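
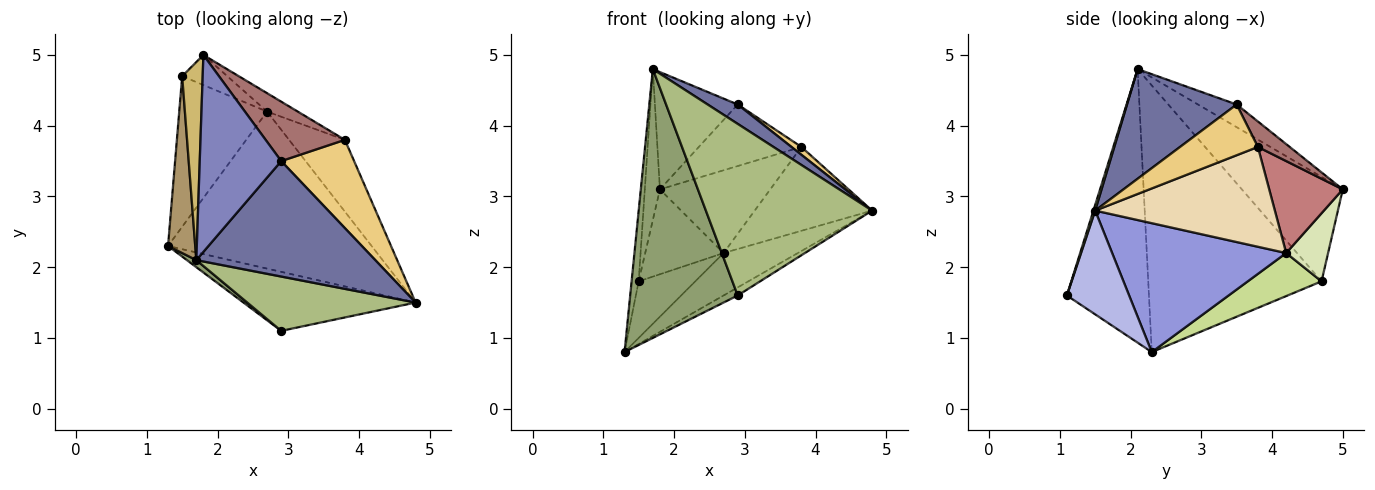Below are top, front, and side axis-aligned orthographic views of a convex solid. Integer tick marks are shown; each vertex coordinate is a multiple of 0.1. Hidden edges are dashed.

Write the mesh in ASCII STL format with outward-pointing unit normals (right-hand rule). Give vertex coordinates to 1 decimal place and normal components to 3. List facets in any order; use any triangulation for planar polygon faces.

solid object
 facet normal 0.517 -0.142 0.844
  outer loop
   vertex 2.9 3.5 4.3
   vertex 1.7 2.1 4.8
   vertex 4.8 1.5 2.8
  endloop
 endfacet
 facet normal -0.233 0.498 0.836
  outer loop
   vertex 2.9 3.5 4.3
   vertex 1.8 5.0 3.1
   vertex 1.7 2.1 4.8
  endloop
 endfacet
 facet normal 0.522 0.223 -0.824
  outer loop
   vertex 2.7 4.2 2.2
   vertex 4.8 1.5 2.8
   vertex 1.3 2.3 0.8
  endloop
 endfacet
 facet normal 0.513 0.117 -0.851
  outer loop
   vertex 2.9 1.1 1.6
   vertex 1.3 2.3 0.8
   vertex 4.8 1.5 2.8
  endloop
 endfacet
 facet normal -0.607 -0.795 0.021
  outer loop
   vertex 2.9 1.1 1.6
   vertex 1.7 2.1 4.8
   vertex 1.3 2.3 0.8
  endloop
 endfacet
 facet normal 0.010 -0.953 0.302
  outer loop
   vertex 2.9 1.1 1.6
   vertex 4.8 1.5 2.8
   vertex 1.7 2.1 4.8
  endloop
 endfacet
 facet normal 0.417 0.320 -0.851
  outer loop
   vertex 1.5 4.7 1.8
   vertex 2.7 4.2 2.2
   vertex 1.3 2.3 0.8
  endloop
 endfacet
 facet normal 0.450 0.842 -0.298
  outer loop
   vertex 1.5 4.7 1.8
   vertex 1.8 5.0 3.1
   vertex 2.7 4.2 2.2
  endloop
 endfacet
 facet normal -0.994 0.041 0.101
  outer loop
   vertex 1.5 4.7 1.8
   vertex 1.3 2.3 0.8
   vertex 1.7 2.1 4.8
  endloop
 endfacet
 facet normal -0.971 0.145 0.191
  outer loop
   vertex 1.5 4.7 1.8
   vertex 1.7 2.1 4.8
   vertex 1.8 5.0 3.1
  endloop
 endfacet
 facet normal 0.570 -0.073 0.819
  outer loop
   vertex 3.8 3.8 3.7
   vertex 2.9 3.5 4.3
   vertex 4.8 1.5 2.8
  endloop
 endfacet
 facet normal 0.758 0.495 -0.424
  outer loop
   vertex 3.8 3.8 3.7
   vertex 4.8 1.5 2.8
   vertex 2.7 4.2 2.2
  endloop
 endfacet
 facet normal 0.218 0.702 0.678
  outer loop
   vertex 3.8 3.8 3.7
   vertex 1.8 5.0 3.1
   vertex 2.9 3.5 4.3
  endloop
 endfacet
 facet normal 0.545 0.818 -0.182
  outer loop
   vertex 3.8 3.8 3.7
   vertex 2.7 4.2 2.2
   vertex 1.8 5.0 3.1
  endloop
 endfacet
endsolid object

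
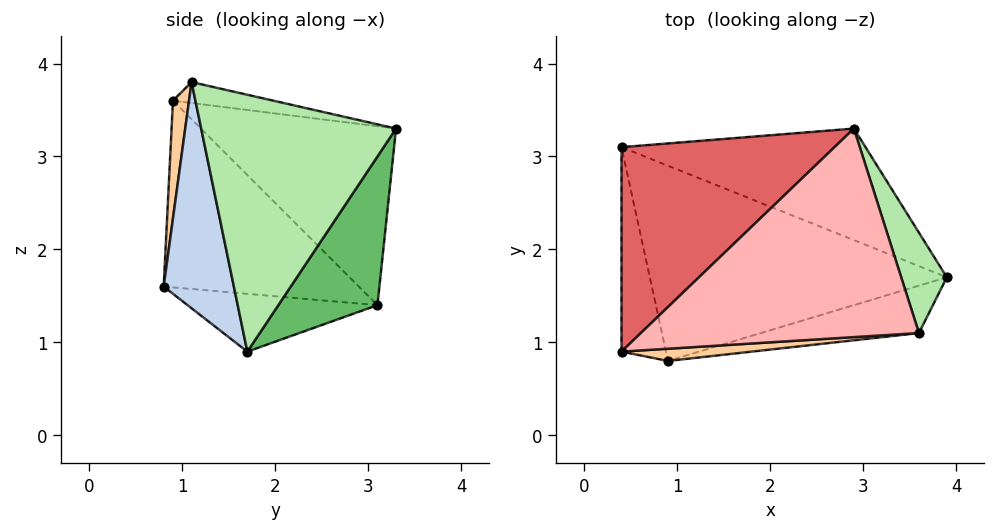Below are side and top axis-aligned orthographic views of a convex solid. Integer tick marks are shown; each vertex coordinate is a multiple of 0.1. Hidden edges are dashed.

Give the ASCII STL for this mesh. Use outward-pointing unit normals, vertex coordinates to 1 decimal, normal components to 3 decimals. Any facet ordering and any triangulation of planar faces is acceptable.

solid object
 facet normal -0.189 -0.126 -0.974
  outer loop
   vertex 0.9 0.8 1.6
   vertex 0.4 3.1 1.4
   vertex 3.9 1.7 0.9
  endloop
 endfacet
 facet normal 0.246 -0.954 -0.172
  outer loop
   vertex 3.6 1.1 3.8
   vertex 0.9 0.8 1.6
   vertex 3.9 1.7 0.9
  endloop
 endfacet
 facet normal -0.948 -0.226 -0.226
  outer loop
   vertex 0.4 0.9 3.6
   vertex 0.4 3.1 1.4
   vertex 0.9 0.8 1.6
  endloop
 endfacet
 facet normal 0.058 -0.996 0.064
  outer loop
   vertex 0.4 0.9 3.6
   vertex 0.9 0.8 1.6
   vertex 3.6 1.1 3.8
  endloop
 endfacet
 facet normal 0.275 0.849 -0.451
  outer loop
   vertex 2.9 3.3 3.3
   vertex 3.9 1.7 0.9
   vertex 0.4 3.1 1.4
  endloop
 endfacet
 facet normal 0.928 0.333 0.165
  outer loop
   vertex 2.9 3.3 3.3
   vertex 3.6 1.1 3.8
   vertex 3.9 1.7 0.9
  endloop
 endfacet
 facet normal -0.511 0.608 0.608
  outer loop
   vertex 2.9 3.3 3.3
   vertex 0.4 3.1 1.4
   vertex 0.4 0.9 3.6
  endloop
 endfacet
 facet normal -0.074 0.199 0.977
  outer loop
   vertex 2.9 3.3 3.3
   vertex 0.4 0.9 3.6
   vertex 3.6 1.1 3.8
  endloop
 endfacet
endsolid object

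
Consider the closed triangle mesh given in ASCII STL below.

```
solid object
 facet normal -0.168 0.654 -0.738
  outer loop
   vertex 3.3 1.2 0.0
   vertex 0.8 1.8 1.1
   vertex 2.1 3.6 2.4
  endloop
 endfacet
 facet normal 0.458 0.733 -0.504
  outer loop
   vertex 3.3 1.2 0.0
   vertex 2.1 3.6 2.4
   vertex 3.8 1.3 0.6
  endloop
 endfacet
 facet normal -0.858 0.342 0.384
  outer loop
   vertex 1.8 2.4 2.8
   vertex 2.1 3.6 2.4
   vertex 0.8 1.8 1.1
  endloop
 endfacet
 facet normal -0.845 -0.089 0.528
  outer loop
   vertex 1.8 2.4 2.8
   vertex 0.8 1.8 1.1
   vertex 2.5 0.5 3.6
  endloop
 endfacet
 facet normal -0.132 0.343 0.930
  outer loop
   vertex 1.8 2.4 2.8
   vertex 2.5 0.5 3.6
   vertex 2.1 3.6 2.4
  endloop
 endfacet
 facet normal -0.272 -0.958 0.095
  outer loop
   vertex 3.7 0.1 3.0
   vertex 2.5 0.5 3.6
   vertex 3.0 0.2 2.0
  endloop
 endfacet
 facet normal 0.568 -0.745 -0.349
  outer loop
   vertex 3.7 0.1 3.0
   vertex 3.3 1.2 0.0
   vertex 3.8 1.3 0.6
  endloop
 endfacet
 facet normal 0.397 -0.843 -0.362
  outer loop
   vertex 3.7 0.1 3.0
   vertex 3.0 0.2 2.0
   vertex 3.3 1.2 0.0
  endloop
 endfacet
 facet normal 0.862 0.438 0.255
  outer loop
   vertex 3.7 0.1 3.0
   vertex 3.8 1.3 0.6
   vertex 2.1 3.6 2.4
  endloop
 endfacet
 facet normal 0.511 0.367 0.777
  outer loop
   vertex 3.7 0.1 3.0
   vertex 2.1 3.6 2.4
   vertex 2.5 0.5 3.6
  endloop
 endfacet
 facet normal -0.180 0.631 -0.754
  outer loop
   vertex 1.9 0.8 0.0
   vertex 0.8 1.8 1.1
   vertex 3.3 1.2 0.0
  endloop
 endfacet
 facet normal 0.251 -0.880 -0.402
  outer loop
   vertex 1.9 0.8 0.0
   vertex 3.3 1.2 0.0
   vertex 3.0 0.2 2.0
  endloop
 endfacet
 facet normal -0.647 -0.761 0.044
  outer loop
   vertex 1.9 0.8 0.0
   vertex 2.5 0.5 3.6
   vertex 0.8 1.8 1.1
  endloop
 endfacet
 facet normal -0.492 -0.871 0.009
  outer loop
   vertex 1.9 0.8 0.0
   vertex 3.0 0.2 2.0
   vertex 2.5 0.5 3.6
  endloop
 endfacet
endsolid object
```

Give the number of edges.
21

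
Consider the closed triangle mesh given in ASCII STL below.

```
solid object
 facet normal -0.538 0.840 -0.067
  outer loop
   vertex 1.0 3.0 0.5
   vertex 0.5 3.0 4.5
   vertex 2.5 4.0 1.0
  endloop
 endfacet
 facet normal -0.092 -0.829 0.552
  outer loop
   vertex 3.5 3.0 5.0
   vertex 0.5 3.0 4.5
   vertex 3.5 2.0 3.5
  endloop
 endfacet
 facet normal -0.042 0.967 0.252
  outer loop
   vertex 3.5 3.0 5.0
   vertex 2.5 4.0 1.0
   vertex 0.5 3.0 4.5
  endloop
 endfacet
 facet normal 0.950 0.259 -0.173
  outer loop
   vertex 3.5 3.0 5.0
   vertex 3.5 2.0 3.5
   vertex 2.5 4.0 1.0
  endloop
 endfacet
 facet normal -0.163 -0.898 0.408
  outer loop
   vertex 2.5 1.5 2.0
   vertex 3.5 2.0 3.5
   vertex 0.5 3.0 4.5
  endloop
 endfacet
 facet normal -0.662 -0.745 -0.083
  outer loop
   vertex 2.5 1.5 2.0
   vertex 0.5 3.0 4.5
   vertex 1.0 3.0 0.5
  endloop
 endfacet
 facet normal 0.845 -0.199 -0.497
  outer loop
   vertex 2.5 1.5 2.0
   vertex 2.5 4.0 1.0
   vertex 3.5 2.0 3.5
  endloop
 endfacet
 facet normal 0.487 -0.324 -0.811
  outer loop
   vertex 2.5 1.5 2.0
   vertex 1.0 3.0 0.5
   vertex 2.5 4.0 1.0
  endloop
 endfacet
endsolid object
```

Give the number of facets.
8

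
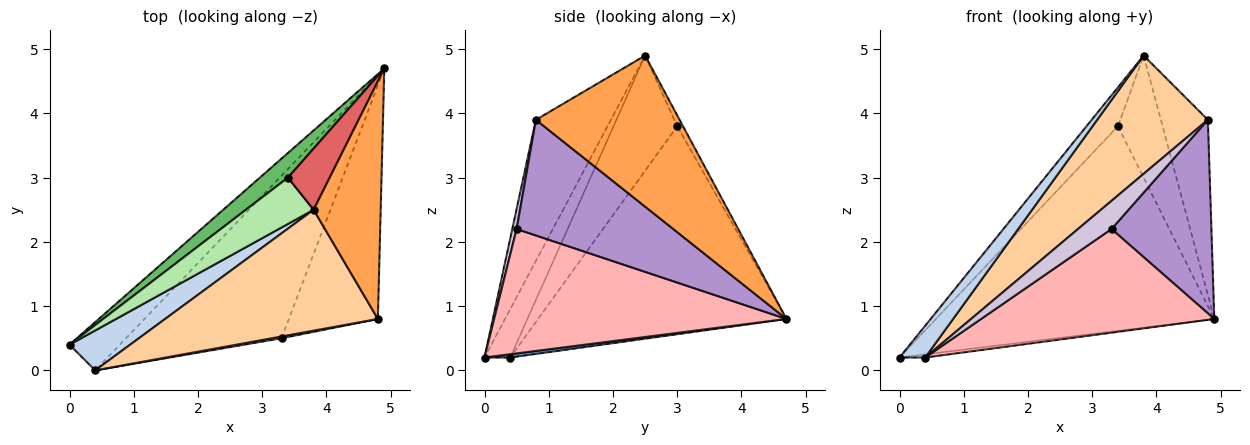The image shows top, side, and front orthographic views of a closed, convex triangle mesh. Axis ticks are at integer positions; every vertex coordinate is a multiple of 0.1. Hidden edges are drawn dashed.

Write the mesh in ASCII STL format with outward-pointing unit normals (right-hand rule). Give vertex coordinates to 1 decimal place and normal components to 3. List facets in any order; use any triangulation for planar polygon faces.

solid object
 facet normal 0.065 0.065 -0.996
  outer loop
   vertex 0.4 0.0 0.2
   vertex 0.0 0.4 0.2
   vertex 4.9 4.7 0.8
  endloop
 endfacet
 facet normal -0.529 -0.529 0.664
  outer loop
   vertex 0.4 0.0 0.2
   vertex 3.8 2.5 4.9
   vertex 0.0 0.4 0.2
  endloop
 endfacet
 facet normal 0.876 0.286 0.389
  outer loop
   vertex 4.8 0.8 3.9
   vertex 4.9 4.7 0.8
   vertex 3.8 2.5 4.9
  endloop
 endfacet
 facet normal -0.428 -0.632 0.646
  outer loop
   vertex 4.8 0.8 3.9
   vertex 3.8 2.5 4.9
   vertex 0.4 0.0 0.2
  endloop
 endfacet
 facet normal -0.663 0.743 0.090
  outer loop
   vertex 3.4 3.0 3.8
   vertex 4.9 4.7 0.8
   vertex 0.0 0.4 0.2
  endloop
 endfacet
 facet normal -0.793 0.392 0.466
  outer loop
   vertex 3.4 3.0 3.8
   vertex 0.0 0.4 0.2
   vertex 3.8 2.5 4.9
  endloop
 endfacet
 facet normal -0.115 0.888 0.445
  outer loop
   vertex 3.4 3.0 3.8
   vertex 3.8 2.5 4.9
   vertex 4.9 4.7 0.8
  endloop
 endfacet
 facet normal 0.559 -0.446 -0.699
  outer loop
   vertex 3.3 0.5 2.2
   vertex 0.4 0.0 0.2
   vertex 4.9 4.7 0.8
  endloop
 endfacet
 facet normal 0.707 -0.451 -0.544
  outer loop
   vertex 3.3 0.5 2.2
   vertex 4.9 4.7 0.8
   vertex 4.8 0.8 3.9
  endloop
 endfacet
 facet normal 0.128 -0.990 0.062
  outer loop
   vertex 3.3 0.5 2.2
   vertex 4.8 0.8 3.9
   vertex 0.4 0.0 0.2
  endloop
 endfacet
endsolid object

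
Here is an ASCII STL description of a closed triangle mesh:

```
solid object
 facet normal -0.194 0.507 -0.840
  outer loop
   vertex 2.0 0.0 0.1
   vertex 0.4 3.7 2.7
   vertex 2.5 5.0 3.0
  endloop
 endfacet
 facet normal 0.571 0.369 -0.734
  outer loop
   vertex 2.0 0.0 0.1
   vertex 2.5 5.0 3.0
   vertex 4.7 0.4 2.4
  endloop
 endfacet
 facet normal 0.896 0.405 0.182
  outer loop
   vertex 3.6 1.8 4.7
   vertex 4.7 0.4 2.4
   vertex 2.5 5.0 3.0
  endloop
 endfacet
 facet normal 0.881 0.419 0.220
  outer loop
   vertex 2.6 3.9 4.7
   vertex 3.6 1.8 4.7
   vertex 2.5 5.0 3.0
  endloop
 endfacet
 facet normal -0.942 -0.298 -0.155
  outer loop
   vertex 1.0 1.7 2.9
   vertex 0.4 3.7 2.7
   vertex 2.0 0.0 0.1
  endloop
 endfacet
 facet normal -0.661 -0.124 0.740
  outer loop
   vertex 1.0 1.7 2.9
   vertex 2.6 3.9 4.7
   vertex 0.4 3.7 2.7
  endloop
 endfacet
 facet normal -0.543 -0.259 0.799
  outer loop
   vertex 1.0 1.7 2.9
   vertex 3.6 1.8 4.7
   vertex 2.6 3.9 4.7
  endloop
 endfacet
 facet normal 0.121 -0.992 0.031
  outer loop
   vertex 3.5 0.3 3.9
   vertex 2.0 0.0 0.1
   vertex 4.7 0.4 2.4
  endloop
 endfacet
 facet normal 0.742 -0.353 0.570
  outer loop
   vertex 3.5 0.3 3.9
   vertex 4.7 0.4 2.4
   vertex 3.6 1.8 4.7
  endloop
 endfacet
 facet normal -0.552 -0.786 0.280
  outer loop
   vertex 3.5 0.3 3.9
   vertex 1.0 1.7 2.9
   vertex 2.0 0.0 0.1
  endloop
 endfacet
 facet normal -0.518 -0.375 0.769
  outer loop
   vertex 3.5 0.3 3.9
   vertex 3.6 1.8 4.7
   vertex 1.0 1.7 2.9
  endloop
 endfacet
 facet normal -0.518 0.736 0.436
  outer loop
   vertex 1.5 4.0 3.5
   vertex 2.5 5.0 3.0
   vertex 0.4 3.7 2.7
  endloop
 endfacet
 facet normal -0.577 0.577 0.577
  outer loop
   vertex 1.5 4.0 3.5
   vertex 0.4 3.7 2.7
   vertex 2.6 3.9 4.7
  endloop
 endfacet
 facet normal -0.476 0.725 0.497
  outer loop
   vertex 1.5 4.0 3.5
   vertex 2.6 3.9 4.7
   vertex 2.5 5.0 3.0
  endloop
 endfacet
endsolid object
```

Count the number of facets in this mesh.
14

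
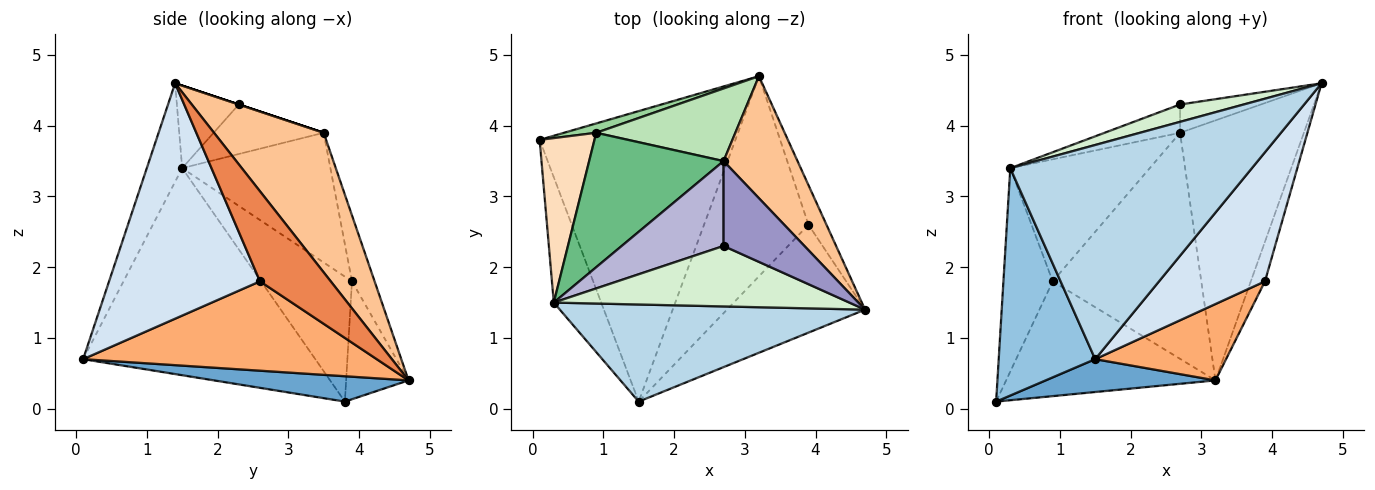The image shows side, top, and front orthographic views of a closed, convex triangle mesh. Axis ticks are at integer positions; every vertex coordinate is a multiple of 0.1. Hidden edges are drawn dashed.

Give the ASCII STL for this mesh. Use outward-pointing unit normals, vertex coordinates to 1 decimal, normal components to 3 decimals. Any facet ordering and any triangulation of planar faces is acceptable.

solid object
 facet normal 0.128 -0.111 -0.986
  outer loop
   vertex 3.2 4.7 0.4
   vertex 1.5 0.1 0.7
   vertex 0.1 3.8 0.1
  endloop
 endfacet
 facet normal -0.903 -0.375 -0.207
  outer loop
   vertex 0.3 1.5 3.4
   vertex 0.1 3.8 0.1
   vertex 1.5 0.1 0.7
  endloop
 endfacet
 facet normal -0.132 -0.903 0.409
  outer loop
   vertex 0.3 1.5 3.4
   vertex 1.5 0.1 0.7
   vertex 4.7 1.4 4.6
  endloop
 endfacet
 facet normal 0.738 -0.518 -0.433
  outer loop
   vertex 3.9 2.6 1.8
   vertex 4.7 1.4 4.6
   vertex 1.5 0.1 0.7
  endloop
 endfacet
 facet normal 0.962 0.192 -0.192
  outer loop
   vertex 3.9 2.6 1.8
   vertex 3.2 4.7 0.4
   vertex 4.7 1.4 4.6
  endloop
 endfacet
 facet normal 0.624 -0.278 -0.730
  outer loop
   vertex 3.9 2.6 1.8
   vertex 1.5 0.1 0.7
   vertex 3.2 4.7 0.4
  endloop
 endfacet
 facet normal 0.626 0.706 0.332
  outer loop
   vertex 2.7 3.5 3.9
   vertex 4.7 1.4 4.6
   vertex 3.2 4.7 0.4
  endloop
 endfacet
 facet normal -0.820 0.445 0.360
  outer loop
   vertex 0.9 3.9 1.8
   vertex 0.1 3.8 0.1
   vertex 0.3 1.5 3.4
  endloop
 endfacet
 facet normal -0.581 0.547 0.602
  outer loop
   vertex 0.9 3.9 1.8
   vertex 0.3 1.5 3.4
   vertex 2.7 3.5 3.9
  endloop
 endfacet
 facet normal -0.285 0.955 0.078
  outer loop
   vertex 0.9 3.9 1.8
   vertex 3.2 4.7 0.4
   vertex 0.1 3.8 0.1
  endloop
 endfacet
 facet normal -0.144 0.942 0.303
  outer loop
   vertex 0.9 3.9 1.8
   vertex 2.7 3.5 3.9
   vertex 3.2 4.7 0.4
  endloop
 endfacet
 facet normal -0.259 -0.267 0.928
  outer loop
   vertex 2.7 2.3 4.3
   vertex 0.3 1.5 3.4
   vertex 4.7 1.4 4.6
  endloop
 endfacet
 facet normal 0.000 0.316 0.949
  outer loop
   vertex 2.7 2.3 4.3
   vertex 4.7 1.4 4.6
   vertex 2.7 3.5 3.9
  endloop
 endfacet
 facet normal -0.419 0.287 0.861
  outer loop
   vertex 2.7 2.3 4.3
   vertex 2.7 3.5 3.9
   vertex 0.3 1.5 3.4
  endloop
 endfacet
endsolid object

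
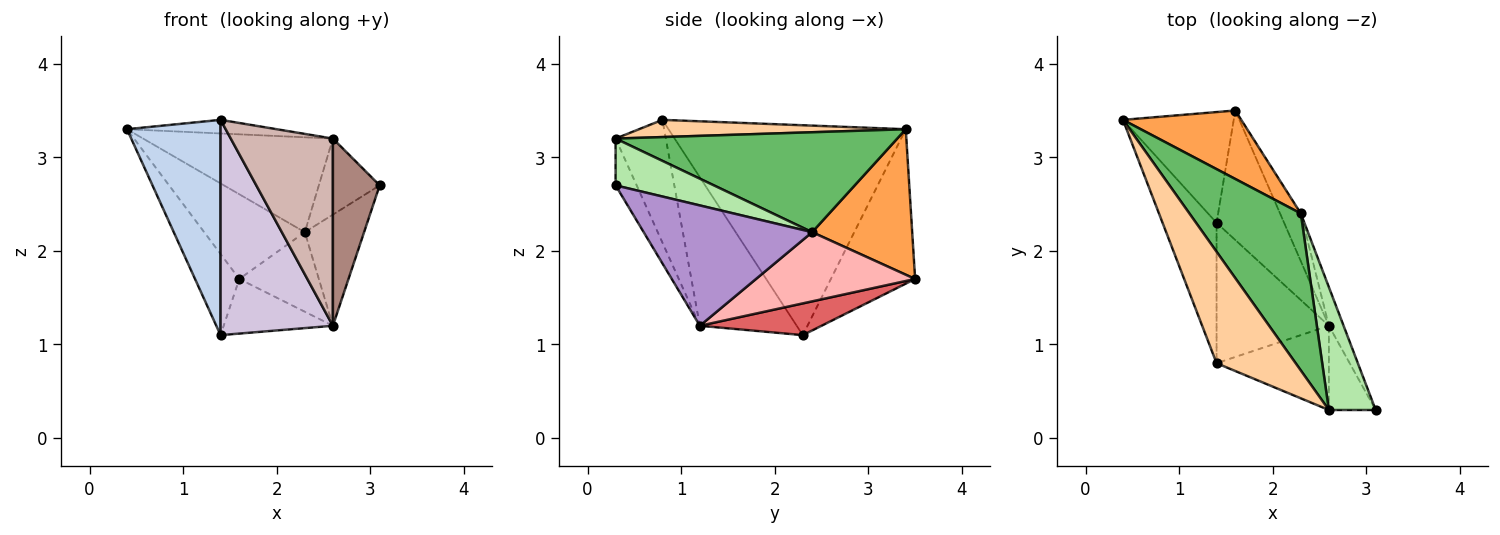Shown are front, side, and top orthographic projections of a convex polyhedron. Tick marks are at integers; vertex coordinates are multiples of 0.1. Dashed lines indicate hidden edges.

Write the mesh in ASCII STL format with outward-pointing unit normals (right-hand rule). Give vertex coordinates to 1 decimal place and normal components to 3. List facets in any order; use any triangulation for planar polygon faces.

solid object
 facet normal -0.747 0.393 -0.536
  outer loop
   vertex 1.4 2.3 1.1
   vertex 0.4 3.4 3.3
   vertex 1.6 3.5 1.7
  endloop
 endfacet
 facet normal -0.905 -0.357 -0.233
  outer loop
   vertex 1.4 0.8 3.4
   vertex 0.4 3.4 3.3
   vertex 1.4 2.3 1.1
  endloop
 endfacet
 facet normal 0.612 0.615 0.497
  outer loop
   vertex 2.3 2.4 2.2
   vertex 1.6 3.5 1.7
   vertex 0.4 3.4 3.3
  endloop
 endfacet
 facet normal 0.211 0.119 0.970
  outer loop
   vertex 2.6 0.3 3.2
   vertex 0.4 3.4 3.3
   vertex 1.4 0.8 3.4
  endloop
 endfacet
 facet normal 0.609 0.410 0.679
  outer loop
   vertex 2.6 0.3 3.2
   vertex 2.3 2.4 2.2
   vertex 0.4 3.4 3.3
  endloop
 endfacet
 facet normal 0.648 0.401 0.648
  outer loop
   vertex 2.6 0.3 3.2
   vertex 3.1 0.3 2.7
   vertex 2.3 2.4 2.2
  endloop
 endfacet
 facet normal 0.397 0.357 -0.846
  outer loop
   vertex 2.6 1.2 1.2
   vertex 1.4 2.3 1.1
   vertex 1.6 3.5 1.7
  endloop
 endfacet
 facet normal 0.864 0.432 -0.259
  outer loop
   vertex 2.6 1.2 1.2
   vertex 1.6 3.5 1.7
   vertex 2.3 2.4 2.2
  endloop
 endfacet
 facet normal 0.937 0.330 -0.115
  outer loop
   vertex 2.6 1.2 1.2
   vertex 2.3 2.4 2.2
   vertex 3.1 0.3 2.7
  endloop
 endfacet
 facet normal -0.586 -0.679 -0.443
  outer loop
   vertex 2.6 1.2 1.2
   vertex 1.4 0.8 3.4
   vertex 1.4 2.3 1.1
  endloop
 endfacet
 facet normal -0.380 -0.844 -0.380
  outer loop
   vertex 2.6 1.2 1.2
   vertex 3.1 0.3 2.7
   vertex 2.6 0.3 3.2
  endloop
 endfacet
 facet normal -0.409 -0.832 -0.374
  outer loop
   vertex 2.6 1.2 1.2
   vertex 2.6 0.3 3.2
   vertex 1.4 0.8 3.4
  endloop
 endfacet
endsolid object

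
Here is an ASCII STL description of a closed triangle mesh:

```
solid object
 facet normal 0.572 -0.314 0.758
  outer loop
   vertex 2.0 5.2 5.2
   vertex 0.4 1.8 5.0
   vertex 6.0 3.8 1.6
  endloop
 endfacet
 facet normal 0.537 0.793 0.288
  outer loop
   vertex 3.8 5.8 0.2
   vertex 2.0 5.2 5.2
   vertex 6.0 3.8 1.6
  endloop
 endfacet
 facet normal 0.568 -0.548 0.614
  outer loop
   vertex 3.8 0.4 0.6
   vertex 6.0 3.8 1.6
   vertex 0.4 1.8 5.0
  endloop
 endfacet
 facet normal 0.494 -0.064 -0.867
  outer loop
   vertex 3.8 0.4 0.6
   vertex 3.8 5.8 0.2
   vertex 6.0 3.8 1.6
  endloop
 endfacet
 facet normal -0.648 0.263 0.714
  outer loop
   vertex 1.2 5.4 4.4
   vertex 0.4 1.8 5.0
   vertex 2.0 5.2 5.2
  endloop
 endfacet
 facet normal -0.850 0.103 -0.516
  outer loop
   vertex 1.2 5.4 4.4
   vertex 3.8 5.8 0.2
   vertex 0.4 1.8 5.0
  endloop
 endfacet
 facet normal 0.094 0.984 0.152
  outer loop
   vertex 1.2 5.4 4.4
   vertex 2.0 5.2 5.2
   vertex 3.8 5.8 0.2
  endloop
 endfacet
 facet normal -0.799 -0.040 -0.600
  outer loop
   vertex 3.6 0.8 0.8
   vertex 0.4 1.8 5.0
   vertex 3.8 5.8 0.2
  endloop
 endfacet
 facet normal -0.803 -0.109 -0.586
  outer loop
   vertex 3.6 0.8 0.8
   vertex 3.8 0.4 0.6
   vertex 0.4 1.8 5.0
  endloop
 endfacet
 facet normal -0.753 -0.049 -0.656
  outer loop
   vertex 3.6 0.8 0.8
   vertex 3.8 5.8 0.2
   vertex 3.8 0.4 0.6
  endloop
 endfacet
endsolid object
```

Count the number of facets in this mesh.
10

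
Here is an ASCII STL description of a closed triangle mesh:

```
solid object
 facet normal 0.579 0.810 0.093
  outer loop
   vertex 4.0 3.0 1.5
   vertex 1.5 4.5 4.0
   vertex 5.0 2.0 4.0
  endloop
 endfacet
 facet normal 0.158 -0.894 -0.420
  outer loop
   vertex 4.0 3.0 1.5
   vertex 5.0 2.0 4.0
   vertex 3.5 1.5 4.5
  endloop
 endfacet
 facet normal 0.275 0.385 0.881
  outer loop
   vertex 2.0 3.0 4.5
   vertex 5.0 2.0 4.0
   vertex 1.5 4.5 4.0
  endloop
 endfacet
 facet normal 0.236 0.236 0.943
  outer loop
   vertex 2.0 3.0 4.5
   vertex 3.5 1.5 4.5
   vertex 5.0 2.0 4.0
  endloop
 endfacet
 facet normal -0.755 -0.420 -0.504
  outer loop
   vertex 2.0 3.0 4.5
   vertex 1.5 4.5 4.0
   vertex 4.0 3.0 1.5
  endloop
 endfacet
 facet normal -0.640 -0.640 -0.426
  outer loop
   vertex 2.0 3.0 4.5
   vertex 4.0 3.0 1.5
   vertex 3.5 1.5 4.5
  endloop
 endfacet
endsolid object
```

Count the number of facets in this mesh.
6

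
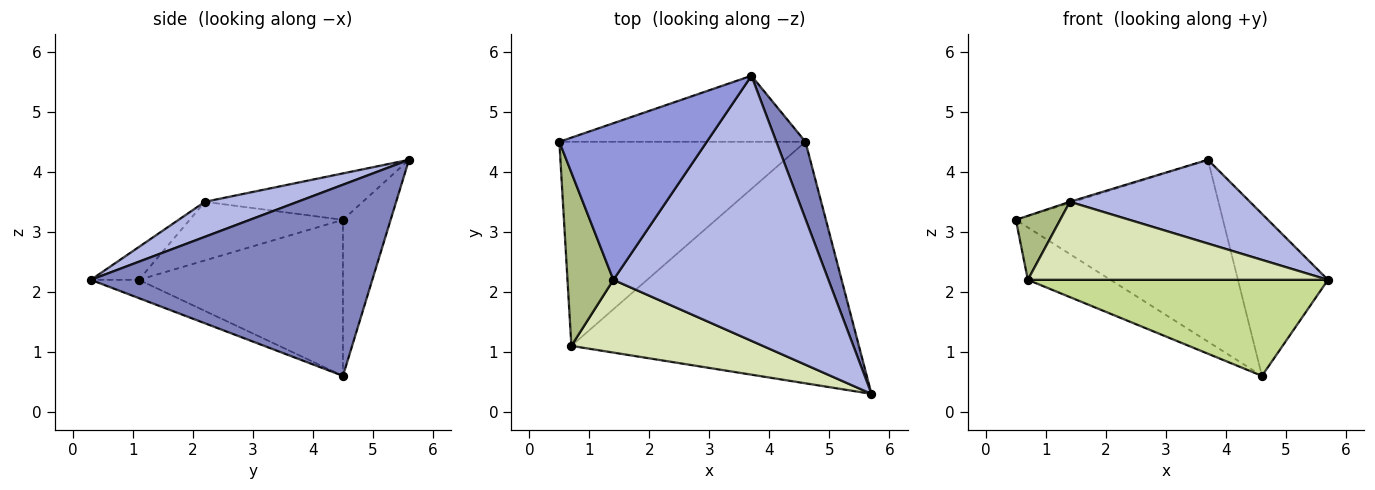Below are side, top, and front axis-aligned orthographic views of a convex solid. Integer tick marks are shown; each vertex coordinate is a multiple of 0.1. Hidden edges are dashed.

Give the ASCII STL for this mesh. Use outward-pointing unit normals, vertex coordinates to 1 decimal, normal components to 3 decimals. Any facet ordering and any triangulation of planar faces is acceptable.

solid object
 facet normal -0.212 0.919 -0.334
  outer loop
   vertex 4.6 4.5 0.6
   vertex 0.5 4.5 3.2
   vertex 3.7 5.6 4.2
  endloop
 endfacet
 facet normal 0.943 0.302 0.144
  outer loop
   vertex 4.6 4.5 0.6
   vertex 3.7 5.6 4.2
   vertex 5.7 0.3 2.2
  endloop
 endfacet
 facet normal -0.300 0.007 0.954
  outer loop
   vertex 1.4 2.2 3.5
   vertex 3.7 5.6 4.2
   vertex 0.5 4.5 3.2
  endloop
 endfacet
 facet normal 0.153 -0.298 0.942
  outer loop
   vertex 1.4 2.2 3.5
   vertex 5.7 0.3 2.2
   vertex 3.7 5.6 4.2
  endloop
 endfacet
 facet normal -0.523 0.212 -0.825
  outer loop
   vertex 0.7 1.1 2.2
   vertex 0.5 4.5 3.2
   vertex 4.6 4.5 0.6
  endloop
 endfacet
 facet normal -0.768 -0.222 0.601
  outer loop
   vertex 0.7 1.1 2.2
   vertex 1.4 2.2 3.5
   vertex 0.5 4.5 3.2
  endloop
 endfacet
 facet normal -0.059 -0.369 -0.928
  outer loop
   vertex 0.7 1.1 2.2
   vertex 4.6 4.5 0.6
   vertex 5.7 0.3 2.2
  endloop
 endfacet
 facet normal -0.116 -0.726 0.677
  outer loop
   vertex 0.7 1.1 2.2
   vertex 5.7 0.3 2.2
   vertex 1.4 2.2 3.5
  endloop
 endfacet
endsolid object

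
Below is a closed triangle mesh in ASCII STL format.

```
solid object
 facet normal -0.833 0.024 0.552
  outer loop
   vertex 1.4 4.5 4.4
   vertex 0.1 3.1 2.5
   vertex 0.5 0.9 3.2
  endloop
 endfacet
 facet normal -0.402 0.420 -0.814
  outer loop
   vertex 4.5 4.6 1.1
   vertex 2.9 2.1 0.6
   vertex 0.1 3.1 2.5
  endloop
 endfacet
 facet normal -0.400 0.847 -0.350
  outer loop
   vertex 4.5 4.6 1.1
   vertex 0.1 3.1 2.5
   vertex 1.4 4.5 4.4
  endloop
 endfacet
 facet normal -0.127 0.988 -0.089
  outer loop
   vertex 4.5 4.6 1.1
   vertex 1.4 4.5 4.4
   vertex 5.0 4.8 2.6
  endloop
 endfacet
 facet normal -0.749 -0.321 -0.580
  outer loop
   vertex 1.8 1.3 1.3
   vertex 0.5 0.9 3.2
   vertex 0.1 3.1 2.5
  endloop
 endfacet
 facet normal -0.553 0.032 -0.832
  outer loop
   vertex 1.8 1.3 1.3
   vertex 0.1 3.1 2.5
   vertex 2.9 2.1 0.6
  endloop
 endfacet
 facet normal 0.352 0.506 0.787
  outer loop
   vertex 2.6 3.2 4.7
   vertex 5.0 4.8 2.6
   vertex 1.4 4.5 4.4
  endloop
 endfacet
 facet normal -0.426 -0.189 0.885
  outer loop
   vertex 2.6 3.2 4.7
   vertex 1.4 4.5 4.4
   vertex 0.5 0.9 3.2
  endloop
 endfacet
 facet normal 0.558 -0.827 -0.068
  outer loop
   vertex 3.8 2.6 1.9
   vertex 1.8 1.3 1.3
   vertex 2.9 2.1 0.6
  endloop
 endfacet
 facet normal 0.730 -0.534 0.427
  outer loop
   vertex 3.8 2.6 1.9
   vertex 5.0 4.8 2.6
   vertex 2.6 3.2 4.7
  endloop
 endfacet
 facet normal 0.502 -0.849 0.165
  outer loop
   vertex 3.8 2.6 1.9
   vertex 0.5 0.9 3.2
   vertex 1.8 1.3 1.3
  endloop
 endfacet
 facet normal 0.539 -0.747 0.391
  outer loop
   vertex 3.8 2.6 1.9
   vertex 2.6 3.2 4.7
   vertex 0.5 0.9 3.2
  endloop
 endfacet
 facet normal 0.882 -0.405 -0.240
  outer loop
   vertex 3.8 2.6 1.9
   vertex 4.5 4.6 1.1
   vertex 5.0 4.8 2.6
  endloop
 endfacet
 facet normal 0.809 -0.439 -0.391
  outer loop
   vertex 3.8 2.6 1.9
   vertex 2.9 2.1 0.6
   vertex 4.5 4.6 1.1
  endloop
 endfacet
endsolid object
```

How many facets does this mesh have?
14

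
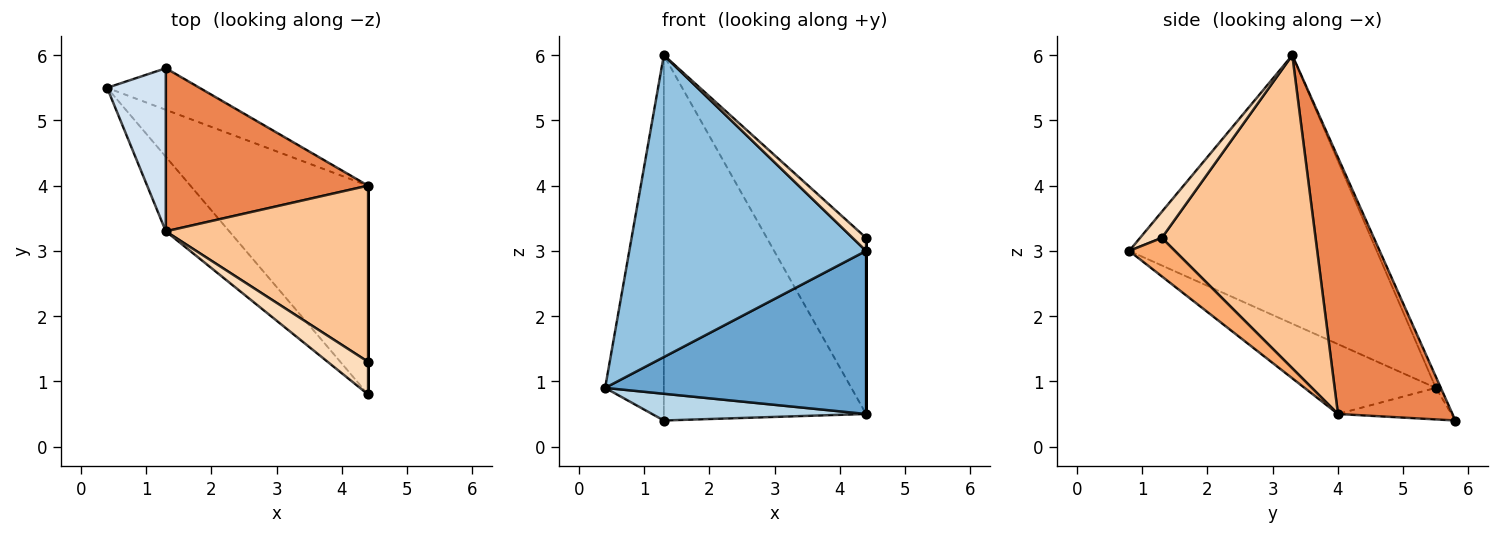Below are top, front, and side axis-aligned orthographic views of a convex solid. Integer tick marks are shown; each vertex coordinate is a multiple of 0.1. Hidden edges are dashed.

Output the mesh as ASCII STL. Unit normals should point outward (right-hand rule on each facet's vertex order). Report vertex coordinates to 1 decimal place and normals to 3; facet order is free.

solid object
 facet normal -0.296 -0.588 -0.753
  outer loop
   vertex 4.4 0.8 3.0
   vertex 0.4 5.5 0.9
   vertex 4.4 4.0 0.5
  endloop
 endfacet
 facet normal -0.712 -0.681 -0.168
  outer loop
   vertex 1.3 3.3 6.0
   vertex 0.4 5.5 0.9
   vertex 4.4 0.8 3.0
  endloop
 endfacet
 facet normal -0.276 -0.520 -0.808
  outer loop
   vertex 1.3 5.8 0.4
   vertex 4.4 4.0 0.5
   vertex 0.4 5.5 0.9
  endloop
 endfacet
 facet normal -0.078 0.910 0.406
  outer loop
   vertex 1.3 5.8 0.4
   vertex 0.4 5.5 0.9
   vertex 1.3 3.3 6.0
  endloop
 endfacet
 facet normal 0.459 0.811 0.362
  outer loop
   vertex 1.3 5.8 0.4
   vertex 1.3 3.3 6.0
   vertex 4.4 4.0 0.5
  endloop
 endfacet
 facet normal 1.000 0.000 0.000
  outer loop
   vertex 4.4 1.3 3.2
   vertex 4.4 0.8 3.0
   vertex 4.4 4.0 0.5
  endloop
 endfacet
 facet normal 0.738 0.477 0.477
  outer loop
   vertex 4.4 1.3 3.2
   vertex 4.4 4.0 0.5
   vertex 1.3 3.3 6.0
  endloop
 endfacet
 facet normal 0.514 -0.319 0.797
  outer loop
   vertex 4.4 1.3 3.2
   vertex 1.3 3.3 6.0
   vertex 4.4 0.8 3.0
  endloop
 endfacet
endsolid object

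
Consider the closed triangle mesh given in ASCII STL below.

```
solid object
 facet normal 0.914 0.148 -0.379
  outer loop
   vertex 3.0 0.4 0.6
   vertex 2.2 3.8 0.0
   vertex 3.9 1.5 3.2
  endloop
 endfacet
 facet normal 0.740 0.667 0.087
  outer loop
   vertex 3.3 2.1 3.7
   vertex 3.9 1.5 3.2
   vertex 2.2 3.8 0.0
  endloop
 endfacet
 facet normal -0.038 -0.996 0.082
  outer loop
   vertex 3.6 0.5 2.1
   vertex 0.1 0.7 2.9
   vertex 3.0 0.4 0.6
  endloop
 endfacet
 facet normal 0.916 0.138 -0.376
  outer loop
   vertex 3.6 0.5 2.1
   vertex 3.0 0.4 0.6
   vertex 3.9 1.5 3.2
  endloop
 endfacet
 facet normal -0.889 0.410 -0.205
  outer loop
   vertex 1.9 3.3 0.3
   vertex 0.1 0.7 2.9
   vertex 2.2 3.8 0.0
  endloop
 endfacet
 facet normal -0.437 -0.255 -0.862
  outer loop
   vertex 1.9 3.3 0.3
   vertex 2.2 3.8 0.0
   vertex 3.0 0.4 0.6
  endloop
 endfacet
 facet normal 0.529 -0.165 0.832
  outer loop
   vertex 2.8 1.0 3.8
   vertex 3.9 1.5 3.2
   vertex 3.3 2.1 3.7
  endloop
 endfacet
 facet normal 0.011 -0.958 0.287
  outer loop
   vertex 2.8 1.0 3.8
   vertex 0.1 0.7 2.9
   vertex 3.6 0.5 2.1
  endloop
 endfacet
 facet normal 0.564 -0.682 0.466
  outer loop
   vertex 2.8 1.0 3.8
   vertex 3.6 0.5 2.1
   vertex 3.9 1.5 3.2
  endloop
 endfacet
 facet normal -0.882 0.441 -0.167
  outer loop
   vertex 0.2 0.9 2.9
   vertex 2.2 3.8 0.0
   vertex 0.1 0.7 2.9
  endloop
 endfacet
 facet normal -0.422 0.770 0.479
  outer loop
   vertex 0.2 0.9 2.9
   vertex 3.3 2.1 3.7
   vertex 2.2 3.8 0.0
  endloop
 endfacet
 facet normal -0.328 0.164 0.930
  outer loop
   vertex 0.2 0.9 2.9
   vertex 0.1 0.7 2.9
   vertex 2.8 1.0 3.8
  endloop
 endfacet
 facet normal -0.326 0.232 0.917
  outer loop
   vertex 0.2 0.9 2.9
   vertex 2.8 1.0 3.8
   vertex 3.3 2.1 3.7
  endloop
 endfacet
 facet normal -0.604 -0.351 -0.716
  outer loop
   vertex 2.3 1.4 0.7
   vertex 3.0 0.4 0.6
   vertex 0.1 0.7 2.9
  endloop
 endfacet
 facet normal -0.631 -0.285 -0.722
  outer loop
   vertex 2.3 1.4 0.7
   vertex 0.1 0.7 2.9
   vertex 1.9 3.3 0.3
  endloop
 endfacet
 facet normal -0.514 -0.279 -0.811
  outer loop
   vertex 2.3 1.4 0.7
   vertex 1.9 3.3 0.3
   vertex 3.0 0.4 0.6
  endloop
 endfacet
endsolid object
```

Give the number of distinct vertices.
10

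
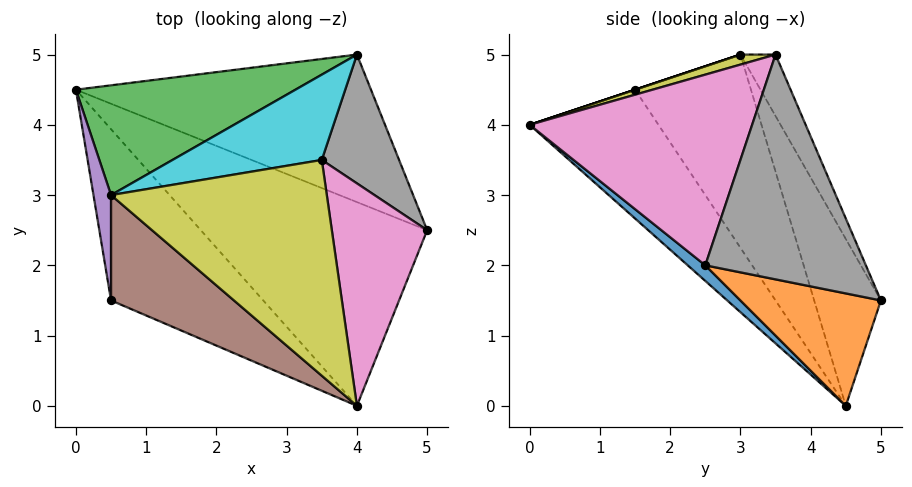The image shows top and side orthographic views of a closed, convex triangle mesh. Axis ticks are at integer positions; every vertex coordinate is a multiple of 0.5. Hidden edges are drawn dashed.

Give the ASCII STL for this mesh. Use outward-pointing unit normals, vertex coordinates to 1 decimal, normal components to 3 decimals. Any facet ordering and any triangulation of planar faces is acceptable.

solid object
 facet normal 0.053 -0.637 -0.769
  outer loop
   vertex 4.0 0.0 4.0
   vertex 0.0 4.5 0.0
   vertex 5.0 2.5 2.0
  endloop
 endfacet
 facet normal 0.356 -0.044 -0.934
  outer loop
   vertex 4.0 5.0 1.5
   vertex 5.0 2.5 2.0
   vertex 0.0 4.5 0.0
  endloop
 endfacet
 facet normal -0.228 0.926 0.301
  outer loop
   vertex 4.0 5.0 1.5
   vertex 0.0 4.5 0.0
   vertex 0.5 3.0 5.0
  endloop
 endfacet
 facet normal -0.403 -0.782 -0.476
  outer loop
   vertex 0.5 1.5 4.5
   vertex 0.0 4.5 0.0
   vertex 4.0 0.0 4.0
  endloop
 endfacet
 facet normal -0.995 -0.030 0.090
  outer loop
   vertex 0.5 1.5 4.5
   vertex 0.5 3.0 5.0
   vertex 0.0 4.5 0.0
  endloop
 endfacet
 facet normal 0.000 -0.316 0.949
  outer loop
   vertex 0.5 1.5 4.5
   vertex 4.0 0.0 4.0
   vertex 0.5 3.0 5.0
  endloop
 endfacet
 facet normal 0.894 0.000 0.447
  outer loop
   vertex 3.5 3.5 5.0
   vertex 4.0 0.0 4.0
   vertex 5.0 2.5 2.0
  endloop
 endfacet
 facet normal 0.865 0.405 0.297
  outer loop
   vertex 3.5 3.5 5.0
   vertex 5.0 2.5 2.0
   vertex 4.0 5.0 1.5
  endloop
 endfacet
 facet normal 0.045 -0.269 0.962
  outer loop
   vertex 3.5 3.5 5.0
   vertex 0.5 3.0 5.0
   vertex 4.0 0.0 4.0
  endloop
 endfacet
 facet normal -0.153 0.916 0.371
  outer loop
   vertex 3.5 3.5 5.0
   vertex 4.0 5.0 1.5
   vertex 0.5 3.0 5.0
  endloop
 endfacet
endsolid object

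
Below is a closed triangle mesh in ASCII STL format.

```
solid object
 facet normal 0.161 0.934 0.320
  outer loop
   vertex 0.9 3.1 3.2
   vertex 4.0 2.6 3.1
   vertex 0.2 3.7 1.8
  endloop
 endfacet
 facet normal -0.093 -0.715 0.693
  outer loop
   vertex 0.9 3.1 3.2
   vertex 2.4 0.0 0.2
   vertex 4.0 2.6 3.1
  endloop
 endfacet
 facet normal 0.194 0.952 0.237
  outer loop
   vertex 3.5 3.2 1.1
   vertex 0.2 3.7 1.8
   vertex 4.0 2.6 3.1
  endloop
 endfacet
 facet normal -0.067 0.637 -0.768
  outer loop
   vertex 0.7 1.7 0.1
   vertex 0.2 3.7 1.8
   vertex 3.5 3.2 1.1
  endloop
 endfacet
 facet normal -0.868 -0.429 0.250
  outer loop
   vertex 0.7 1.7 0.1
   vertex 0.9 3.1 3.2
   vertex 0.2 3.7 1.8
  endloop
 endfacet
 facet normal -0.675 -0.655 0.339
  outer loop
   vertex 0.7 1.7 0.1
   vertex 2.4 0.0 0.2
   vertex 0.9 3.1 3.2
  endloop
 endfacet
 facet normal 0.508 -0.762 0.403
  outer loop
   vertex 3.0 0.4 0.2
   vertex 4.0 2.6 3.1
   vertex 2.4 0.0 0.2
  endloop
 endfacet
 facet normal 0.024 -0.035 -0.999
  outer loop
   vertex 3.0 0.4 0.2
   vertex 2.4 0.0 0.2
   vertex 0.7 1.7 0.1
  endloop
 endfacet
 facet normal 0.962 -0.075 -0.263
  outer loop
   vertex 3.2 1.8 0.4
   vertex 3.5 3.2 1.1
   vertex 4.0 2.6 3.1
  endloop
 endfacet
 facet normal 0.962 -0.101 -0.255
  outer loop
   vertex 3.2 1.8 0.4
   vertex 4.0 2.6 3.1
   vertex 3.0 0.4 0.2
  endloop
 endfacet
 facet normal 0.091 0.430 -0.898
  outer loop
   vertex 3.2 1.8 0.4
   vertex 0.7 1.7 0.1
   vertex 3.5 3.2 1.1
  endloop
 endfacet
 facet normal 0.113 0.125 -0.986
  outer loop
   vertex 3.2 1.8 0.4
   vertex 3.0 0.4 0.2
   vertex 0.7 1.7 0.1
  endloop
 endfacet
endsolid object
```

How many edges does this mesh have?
18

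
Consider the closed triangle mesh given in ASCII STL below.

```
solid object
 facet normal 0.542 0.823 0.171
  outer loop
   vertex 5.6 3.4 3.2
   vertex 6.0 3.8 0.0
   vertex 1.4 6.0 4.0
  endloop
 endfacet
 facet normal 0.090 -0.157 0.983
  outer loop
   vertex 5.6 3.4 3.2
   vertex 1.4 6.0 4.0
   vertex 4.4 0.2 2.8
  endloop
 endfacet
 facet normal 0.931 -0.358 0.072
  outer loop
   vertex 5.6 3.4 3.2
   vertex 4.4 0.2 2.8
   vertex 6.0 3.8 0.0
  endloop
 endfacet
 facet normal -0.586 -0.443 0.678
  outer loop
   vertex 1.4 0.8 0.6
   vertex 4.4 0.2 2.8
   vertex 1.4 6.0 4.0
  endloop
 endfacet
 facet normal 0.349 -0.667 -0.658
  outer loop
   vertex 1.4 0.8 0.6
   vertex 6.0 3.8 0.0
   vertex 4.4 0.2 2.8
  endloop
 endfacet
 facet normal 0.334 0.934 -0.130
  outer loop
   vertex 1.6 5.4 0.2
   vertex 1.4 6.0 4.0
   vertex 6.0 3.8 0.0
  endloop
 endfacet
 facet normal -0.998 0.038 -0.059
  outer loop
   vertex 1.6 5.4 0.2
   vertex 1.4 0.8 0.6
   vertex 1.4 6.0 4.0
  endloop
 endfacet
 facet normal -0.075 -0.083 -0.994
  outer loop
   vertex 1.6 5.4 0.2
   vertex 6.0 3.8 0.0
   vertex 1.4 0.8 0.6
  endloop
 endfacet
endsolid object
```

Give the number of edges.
12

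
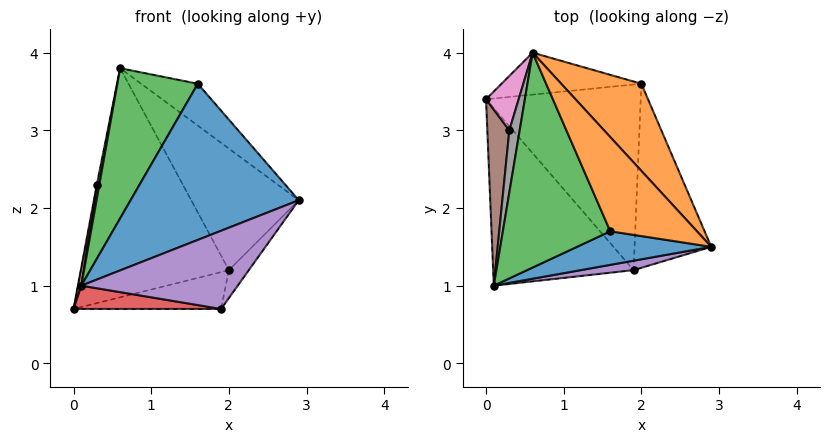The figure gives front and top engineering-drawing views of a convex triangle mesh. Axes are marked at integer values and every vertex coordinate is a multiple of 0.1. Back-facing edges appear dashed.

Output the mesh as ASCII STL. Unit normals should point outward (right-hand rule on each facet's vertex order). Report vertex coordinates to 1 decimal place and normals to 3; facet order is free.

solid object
 facet normal 0.092 -0.974 0.209
  outer loop
   vertex 1.6 1.7 3.6
   vertex 0.1 1.0 1.0
   vertex 2.9 1.5 2.1
  endloop
 endfacet
 facet normal 0.745 0.271 0.610
  outer loop
   vertex 1.6 1.7 3.6
   vertex 2.9 1.5 2.1
   vertex 0.6 4.0 3.8
  endloop
 endfacet
 facet normal -0.756 -0.375 0.537
  outer loop
   vertex 1.6 1.7 3.6
   vertex 0.6 4.0 3.8
   vertex 0.1 1.0 1.0
  endloop
 endfacet
 facet normal -0.149 -0.129 -0.980
  outer loop
   vertex 1.9 1.2 0.7
   vertex 0.1 1.0 1.0
   vertex 0.0 3.4 0.7
  endloop
 endfacet
 facet normal 0.129 -0.984 0.119
  outer loop
   vertex 1.9 1.2 0.7
   vertex 2.9 1.5 2.1
   vertex 0.1 1.0 1.0
  endloop
 endfacet
 facet normal -0.984 -0.019 0.180
  outer loop
   vertex 0.3 3.0 2.3
   vertex 0.0 3.4 0.7
   vertex 0.1 1.0 1.0
  endloop
 endfacet
 facet normal -0.982 0.013 0.188
  outer loop
   vertex 0.3 3.0 2.3
   vertex 0.6 4.0 3.8
   vertex 0.0 3.4 0.7
  endloop
 endfacet
 facet normal -0.972 -0.051 0.229
  outer loop
   vertex 0.3 3.0 2.3
   vertex 0.1 1.0 1.0
   vertex 0.6 4.0 3.8
  endloop
 endfacet
 facet normal 0.220 0.190 -0.957
  outer loop
   vertex 2.0 3.6 1.2
   vertex 1.9 1.2 0.7
   vertex 0.0 3.4 0.7
  endloop
 endfacet
 facet normal 0.801 0.090 -0.592
  outer loop
   vertex 2.0 3.6 1.2
   vertex 2.9 1.5 2.1
   vertex 1.9 1.2 0.7
  endloop
 endfacet
 facet normal -0.053 0.982 -0.180
  outer loop
   vertex 2.0 3.6 1.2
   vertex 0.0 3.4 0.7
   vertex 0.6 4.0 3.8
  endloop
 endfacet
 facet normal 0.796 0.492 0.353
  outer loop
   vertex 2.0 3.6 1.2
   vertex 0.6 4.0 3.8
   vertex 2.9 1.5 2.1
  endloop
 endfacet
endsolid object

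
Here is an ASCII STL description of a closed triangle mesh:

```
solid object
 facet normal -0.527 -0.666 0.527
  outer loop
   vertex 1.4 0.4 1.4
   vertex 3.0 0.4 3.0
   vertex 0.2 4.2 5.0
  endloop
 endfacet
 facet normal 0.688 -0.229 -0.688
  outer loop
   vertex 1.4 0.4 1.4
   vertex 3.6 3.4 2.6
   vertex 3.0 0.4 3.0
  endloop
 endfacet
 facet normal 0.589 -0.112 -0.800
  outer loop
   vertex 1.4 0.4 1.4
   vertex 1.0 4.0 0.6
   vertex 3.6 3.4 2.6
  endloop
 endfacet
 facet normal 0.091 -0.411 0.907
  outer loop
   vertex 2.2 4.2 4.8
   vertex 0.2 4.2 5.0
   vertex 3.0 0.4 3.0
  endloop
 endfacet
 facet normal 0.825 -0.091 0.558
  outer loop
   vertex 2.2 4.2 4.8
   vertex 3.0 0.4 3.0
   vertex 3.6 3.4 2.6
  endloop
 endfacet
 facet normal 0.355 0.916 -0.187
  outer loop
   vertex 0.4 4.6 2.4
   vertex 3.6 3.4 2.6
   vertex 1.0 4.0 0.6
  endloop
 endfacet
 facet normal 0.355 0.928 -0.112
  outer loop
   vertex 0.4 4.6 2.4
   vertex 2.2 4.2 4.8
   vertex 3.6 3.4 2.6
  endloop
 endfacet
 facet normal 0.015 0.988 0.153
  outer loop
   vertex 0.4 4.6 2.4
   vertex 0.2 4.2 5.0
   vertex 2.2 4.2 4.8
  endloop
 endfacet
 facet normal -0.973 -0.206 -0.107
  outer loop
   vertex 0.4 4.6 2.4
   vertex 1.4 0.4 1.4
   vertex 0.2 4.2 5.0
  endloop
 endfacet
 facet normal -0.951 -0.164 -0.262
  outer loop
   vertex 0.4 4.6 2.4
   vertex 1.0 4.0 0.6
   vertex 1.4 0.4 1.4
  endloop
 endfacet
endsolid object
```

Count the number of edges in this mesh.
15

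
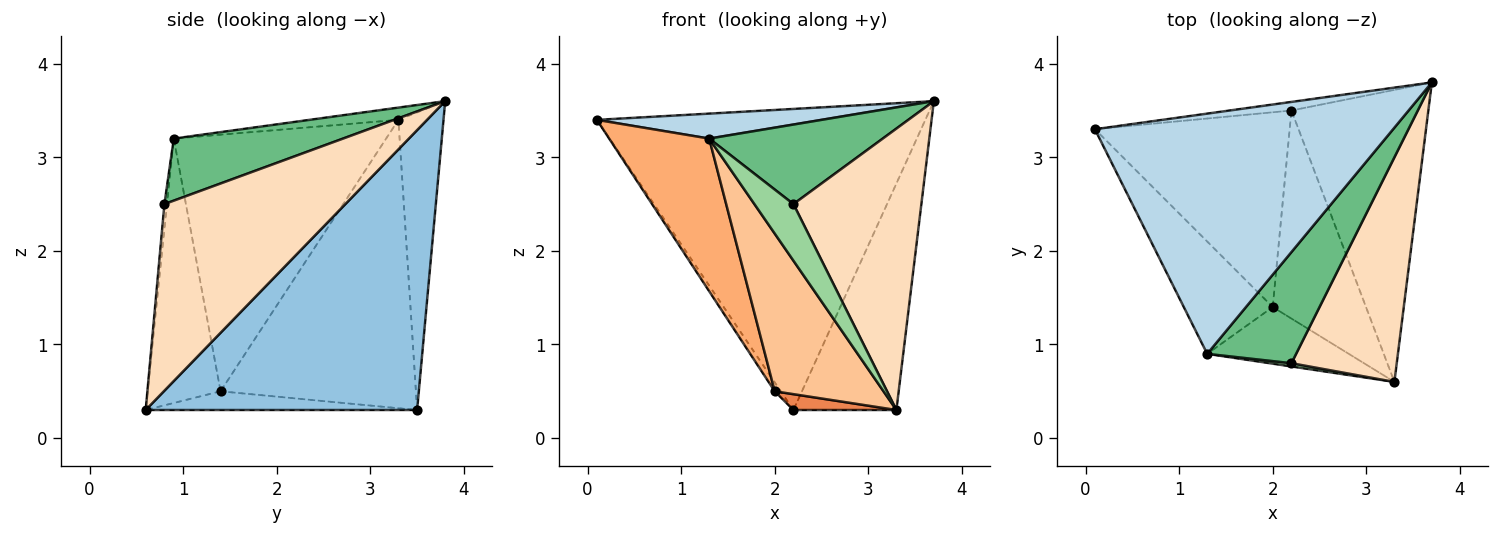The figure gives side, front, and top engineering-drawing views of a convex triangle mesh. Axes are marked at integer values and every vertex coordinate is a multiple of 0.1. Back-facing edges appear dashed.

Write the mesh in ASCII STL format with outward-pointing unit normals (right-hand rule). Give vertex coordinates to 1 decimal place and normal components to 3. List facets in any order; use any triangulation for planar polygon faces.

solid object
 facet normal -0.136 0.990 -0.028
  outer loop
   vertex 2.2 3.5 0.3
   vertex 0.1 3.3 3.4
   vertex 3.7 3.8 3.6
  endloop
 endfacet
 facet normal 0.850 0.323 -0.416
  outer loop
   vertex 2.2 3.5 0.3
   vertex 3.7 3.8 3.6
   vertex 3.3 0.6 0.3
  endloop
 endfacet
 facet normal -0.041 -0.103 0.994
  outer loop
   vertex 1.3 0.9 3.2
   vertex 3.7 3.8 3.6
   vertex 0.1 3.3 3.4
  endloop
 endfacet
 facet normal -0.828 0.026 -0.560
  outer loop
   vertex 2.0 1.4 0.5
   vertex 0.1 3.3 3.4
   vertex 2.2 3.5 0.3
  endloop
 endfacet
 facet normal -0.196 -0.074 -0.978
  outer loop
   vertex 2.0 1.4 0.5
   vertex 2.2 3.5 0.3
   vertex 3.3 0.6 0.3
  endloop
 endfacet
 facet normal -0.863 -0.407 -0.299
  outer loop
   vertex 2.0 1.4 0.5
   vertex 1.3 0.9 3.2
   vertex 0.1 3.3 3.4
  endloop
 endfacet
 facet normal -0.534 -0.796 -0.286
  outer loop
   vertex 2.0 1.4 0.5
   vertex 3.3 0.6 0.3
   vertex 1.3 0.9 3.2
  endloop
 endfacet
 facet normal 0.742 -0.524 0.418
  outer loop
   vertex 2.2 0.8 2.5
   vertex 3.3 0.6 0.3
   vertex 3.7 3.8 3.6
  endloop
 endfacet
 facet normal 0.494 -0.506 0.707
  outer loop
   vertex 2.2 0.8 2.5
   vertex 3.7 3.8 3.6
   vertex 1.3 0.9 3.2
  endloop
 endfacet
 facet normal -0.066 -0.996 0.058
  outer loop
   vertex 2.2 0.8 2.5
   vertex 1.3 0.9 3.2
   vertex 3.3 0.6 0.3
  endloop
 endfacet
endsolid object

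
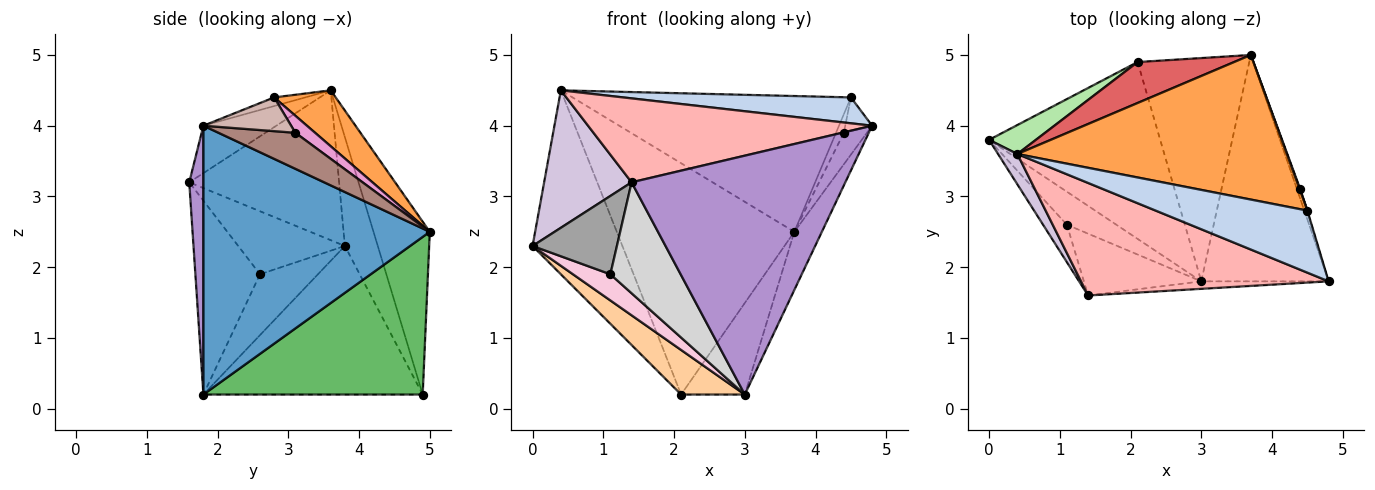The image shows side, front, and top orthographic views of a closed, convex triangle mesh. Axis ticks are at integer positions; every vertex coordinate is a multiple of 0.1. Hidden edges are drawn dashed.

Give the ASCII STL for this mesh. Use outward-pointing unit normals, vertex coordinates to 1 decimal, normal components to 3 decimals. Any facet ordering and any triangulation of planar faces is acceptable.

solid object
 facet normal 0.898 0.109 -0.426
  outer loop
   vertex 3.0 1.8 0.2
   vertex 3.7 5.0 2.5
   vertex 4.8 1.8 4.0
  endloop
 endfacet
 facet normal -0.053 -0.384 0.922
  outer loop
   vertex 4.5 2.8 4.4
   vertex 0.4 3.6 4.5
   vertex 4.8 1.8 4.0
  endloop
 endfacet
 facet normal 0.150 0.677 0.721
  outer loop
   vertex 4.5 2.8 4.4
   vertex 3.7 5.0 2.5
   vertex 0.4 3.6 4.5
  endloop
 endfacet
 facet normal -0.644 -0.187 -0.742
  outer loop
   vertex 2.1 4.9 0.2
   vertex 3.0 1.8 0.2
   vertex 0.0 3.8 2.3
  endloop
 endfacet
 facet normal 0.794 0.231 -0.562
  outer loop
   vertex 2.1 4.9 0.2
   vertex 3.7 5.0 2.5
   vertex 3.0 1.8 0.2
  endloop
 endfacet
 facet normal -0.340 0.929 0.146
  outer loop
   vertex 2.1 4.9 0.2
   vertex 0.0 3.8 2.3
   vertex 0.4 3.6 4.5
  endloop
 endfacet
 facet normal -0.298 0.940 0.166
  outer loop
   vertex 2.1 4.9 0.2
   vertex 0.4 3.6 4.5
   vertex 3.7 5.0 2.5
  endloop
 endfacet
 facet normal -0.152 -0.591 0.792
  outer loop
   vertex 1.4 1.6 3.2
   vertex 4.8 1.8 4.0
   vertex 0.4 3.6 4.5
  endloop
 endfacet
 facet normal 0.066 -0.997 -0.031
  outer loop
   vertex 1.4 1.6 3.2
   vertex 3.0 1.8 0.2
   vertex 4.8 1.8 4.0
  endloop
 endfacet
 facet normal -0.858 -0.501 0.111
  outer loop
   vertex 1.4 1.6 3.2
   vertex 0.4 3.6 4.5
   vertex 0.0 3.8 2.3
  endloop
 endfacet
 facet normal 0.954 0.287 -0.088
  outer loop
   vertex 4.4 3.1 3.9
   vertex 4.8 1.8 4.0
   vertex 3.7 5.0 2.5
  endloop
 endfacet
 facet normal 0.956 0.293 -0.015
  outer loop
   vertex 4.4 3.1 3.9
   vertex 4.5 2.8 4.4
   vertex 4.8 1.8 4.0
  endloop
 endfacet
 facet normal 0.929 0.368 0.035
  outer loop
   vertex 4.4 3.1 3.9
   vertex 3.7 5.0 2.5
   vertex 4.5 2.8 4.4
  endloop
 endfacet
 facet normal -0.694 -0.448 -0.565
  outer loop
   vertex 1.1 2.6 1.9
   vertex 0.0 3.8 2.3
   vertex 3.0 1.8 0.2
  endloop
 endfacet
 facet normal -0.752 -0.595 -0.284
  outer loop
   vertex 1.1 2.6 1.9
   vertex 1.4 1.6 3.2
   vertex 0.0 3.8 2.3
  endloop
 endfacet
 facet normal -0.626 -0.681 -0.379
  outer loop
   vertex 1.1 2.6 1.9
   vertex 3.0 1.8 0.2
   vertex 1.4 1.6 3.2
  endloop
 endfacet
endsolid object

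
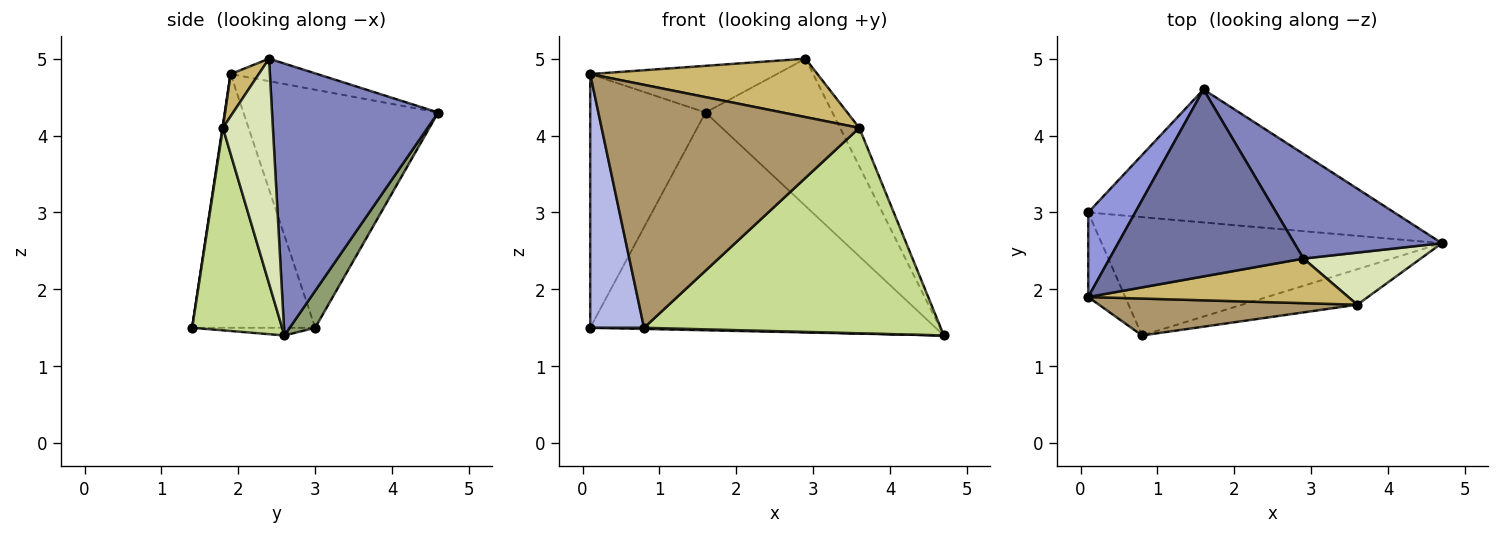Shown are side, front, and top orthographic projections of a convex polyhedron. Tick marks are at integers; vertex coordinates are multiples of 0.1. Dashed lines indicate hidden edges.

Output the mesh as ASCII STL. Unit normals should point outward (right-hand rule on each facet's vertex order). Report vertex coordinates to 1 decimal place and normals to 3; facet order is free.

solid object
 facet normal -0.112 0.241 0.964
  outer loop
   vertex 2.9 2.4 5.0
   vertex 1.6 4.6 4.3
   vertex 0.1 1.9 4.8
  endloop
 endfacet
 facet normal 0.730 0.557 0.396
  outer loop
   vertex 2.9 2.4 5.0
   vertex 4.7 2.6 1.4
   vertex 1.6 4.6 4.3
  endloop
 endfacet
 facet normal -0.848 0.502 0.167
  outer loop
   vertex 0.1 3.0 1.5
   vertex 0.1 1.9 4.8
   vertex 1.6 4.6 4.3
  endloop
 endfacet
 facet normal -0.908 -0.397 -0.132
  outer loop
   vertex 0.1 3.0 1.5
   vertex 0.8 1.4 1.5
   vertex 0.1 1.9 4.8
  endloop
 endfacet
 facet normal 0.063 0.852 -0.520
  outer loop
   vertex 0.1 3.0 1.5
   vertex 1.6 4.6 4.3
   vertex 4.7 2.6 1.4
  endloop
 endfacet
 facet normal -0.023 -0.010 -1.000
  outer loop
   vertex 0.1 3.0 1.5
   vertex 4.7 2.6 1.4
   vertex 0.8 1.4 1.5
  endloop
 endfacet
 facet normal 0.286 -0.944 -0.163
  outer loop
   vertex 3.6 1.8 4.1
   vertex 0.8 1.4 1.5
   vertex 4.7 2.6 1.4
  endloop
 endfacet
 facet normal 0.839 0.323 0.438
  outer loop
   vertex 3.6 1.8 4.1
   vertex 4.7 2.6 1.4
   vertex 2.9 2.4 5.0
  endloop
 endfacet
 facet normal 0.002 -0.989 0.150
  outer loop
   vertex 3.6 1.8 4.1
   vertex 0.1 1.9 4.8
   vertex 0.8 1.4 1.5
  endloop
 endfacet
 facet normal 0.098 -0.791 0.604
  outer loop
   vertex 3.6 1.8 4.1
   vertex 2.9 2.4 5.0
   vertex 0.1 1.9 4.8
  endloop
 endfacet
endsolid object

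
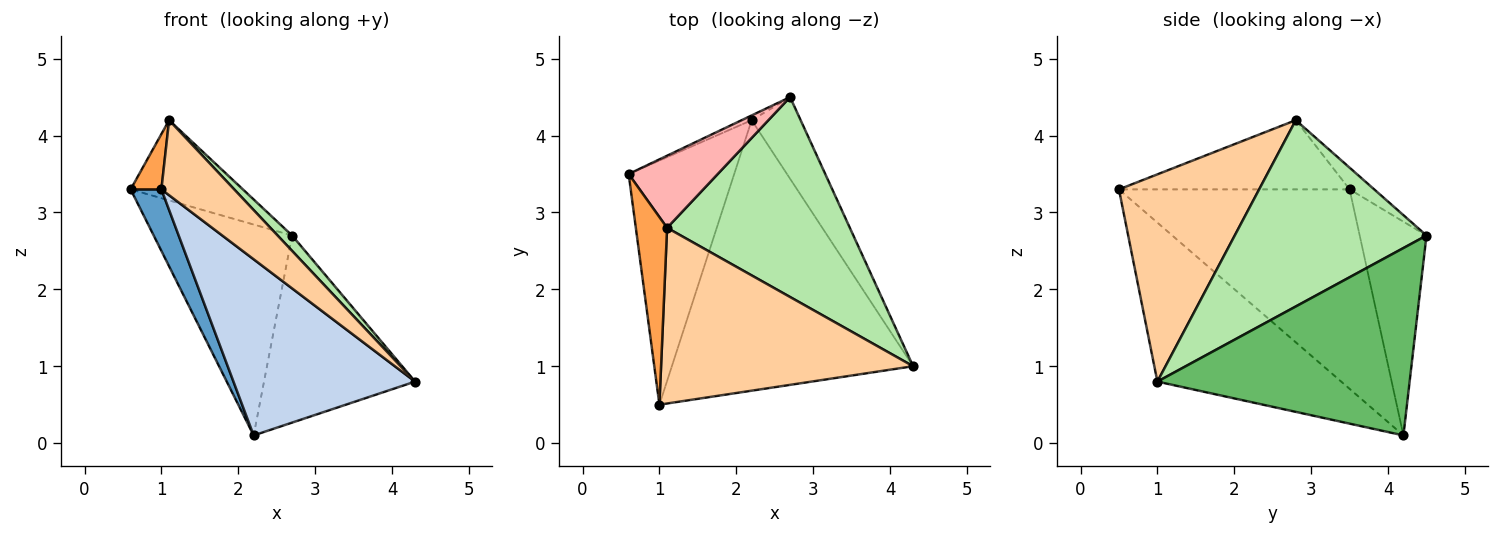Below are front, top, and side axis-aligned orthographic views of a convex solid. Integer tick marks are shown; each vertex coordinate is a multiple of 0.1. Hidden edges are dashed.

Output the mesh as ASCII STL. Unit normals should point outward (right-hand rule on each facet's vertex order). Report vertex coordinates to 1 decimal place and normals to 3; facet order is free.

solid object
 facet normal -0.878 -0.117 -0.465
  outer loop
   vertex 2.2 4.2 0.1
   vertex 1.0 0.5 3.3
   vertex 0.6 3.5 3.3
  endloop
 endfacet
 facet normal -0.483 -0.478 -0.734
  outer loop
   vertex 2.2 4.2 0.1
   vertex 4.3 1.0 0.8
   vertex 1.0 0.5 3.3
  endloop
 endfacet
 facet normal -0.905 -0.121 0.409
  outer loop
   vertex 1.1 2.8 4.2
   vertex 0.6 3.5 3.3
   vertex 1.0 0.5 3.3
  endloop
 endfacet
 facet normal 0.603 -0.313 0.734
  outer loop
   vertex 1.1 2.8 4.2
   vertex 1.0 0.5 3.3
   vertex 4.3 1.0 0.8
  endloop
 endfacet
 facet normal 0.837 0.501 -0.219
  outer loop
   vertex 2.7 4.5 2.7
   vertex 4.3 1.0 0.8
   vertex 2.2 4.2 0.1
  endloop
 endfacet
 facet normal 0.713 -0.054 0.699
  outer loop
   vertex 2.7 4.5 2.7
   vertex 1.1 2.8 4.2
   vertex 4.3 1.0 0.8
  endloop
 endfacet
 facet normal -0.435 0.900 -0.020
  outer loop
   vertex 2.7 4.5 2.7
   vertex 2.2 4.2 0.1
   vertex 0.6 3.5 3.3
  endloop
 endfacet
 facet normal -0.161 0.734 0.660
  outer loop
   vertex 2.7 4.5 2.7
   vertex 0.6 3.5 3.3
   vertex 1.1 2.8 4.2
  endloop
 endfacet
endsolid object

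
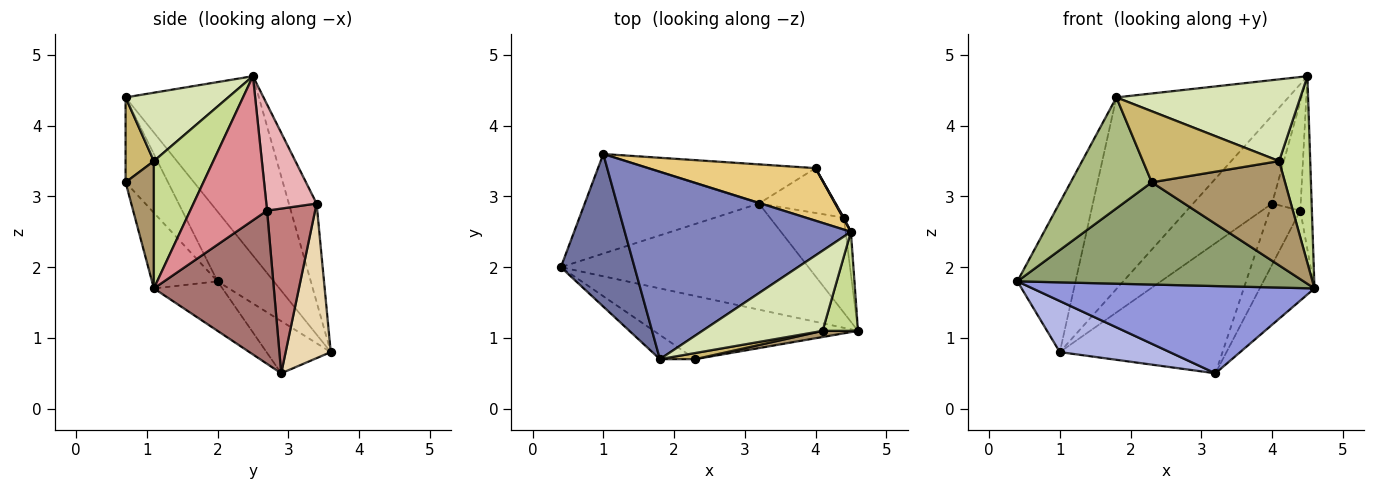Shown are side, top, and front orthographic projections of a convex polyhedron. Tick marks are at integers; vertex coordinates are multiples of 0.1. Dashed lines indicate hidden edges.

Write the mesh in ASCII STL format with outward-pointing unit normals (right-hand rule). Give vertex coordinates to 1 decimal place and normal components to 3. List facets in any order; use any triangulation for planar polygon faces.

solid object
 facet normal -0.560 0.580 0.592
  outer loop
   vertex 1.8 0.7 4.4
   vertex 1.0 3.6 0.8
   vertex 0.4 2.0 1.8
  endloop
 endfacet
 facet normal -0.485 0.625 0.611
  outer loop
   vertex 1.8 0.7 4.4
   vertex 4.5 2.5 4.7
   vertex 1.0 3.6 0.8
  endloop
 endfacet
 facet normal -0.153 -0.628 -0.763
  outer loop
   vertex 3.2 2.9 0.5
   vertex 4.6 1.1 1.7
   vertex 0.4 2.0 1.8
  endloop
 endfacet
 facet normal -0.258 -0.441 -0.860
  outer loop
   vertex 3.2 2.9 0.5
   vertex 0.4 2.0 1.8
   vertex 1.0 3.6 0.8
  endloop
 endfacet
 facet normal -0.191 -0.835 -0.516
  outer loop
   vertex 2.3 0.7 3.2
   vertex 0.4 2.0 1.8
   vertex 4.6 1.1 1.7
  endloop
 endfacet
 facet normal -0.455 -0.870 -0.190
  outer loop
   vertex 2.3 0.7 3.2
   vertex 1.8 0.7 4.4
   vertex 0.4 2.0 1.8
  endloop
 endfacet
 facet normal 0.860 -0.451 0.239
  outer loop
   vertex 4.1 1.1 3.5
   vertex 4.6 1.1 1.7
   vertex 4.5 2.5 4.7
  endloop
 endfacet
 facet normal 0.370 -0.663 0.651
  outer loop
   vertex 4.1 1.1 3.5
   vertex 4.5 2.5 4.7
   vertex 1.8 0.7 4.4
  endloop
 endfacet
 facet normal 0.207 -0.977 0.058
  outer loop
   vertex 4.1 1.1 3.5
   vertex 2.3 0.7 3.2
   vertex 4.6 1.1 1.7
  endloop
 endfacet
 facet normal 0.203 -0.976 0.084
  outer loop
   vertex 4.1 1.1 3.5
   vertex 1.8 0.7 4.4
   vertex 2.3 0.7 3.2
  endloop
 endfacet
 facet normal -0.289 0.822 0.491
  outer loop
   vertex 4.0 3.4 2.9
   vertex 1.0 3.6 0.8
   vertex 4.5 2.5 4.7
  endloop
 endfacet
 facet normal 0.257 0.926 -0.278
  outer loop
   vertex 4.0 3.4 2.9
   vertex 3.2 2.9 0.5
   vertex 1.0 3.6 0.8
  endloop
 endfacet
 facet normal 0.833 0.380 -0.402
  outer loop
   vertex 4.4 2.7 2.8
   vertex 4.6 1.1 1.7
   vertex 3.2 2.9 0.5
  endloop
 endfacet
 facet normal 0.785 0.501 -0.366
  outer loop
   vertex 4.4 2.7 2.8
   vertex 3.2 2.9 0.5
   vertex 4.0 3.4 2.9
  endloop
 endfacet
 facet normal 0.988 0.149 -0.036
  outer loop
   vertex 4.4 2.7 2.8
   vertex 4.5 2.5 4.7
   vertex 4.6 1.1 1.7
  endloop
 endfacet
 facet normal 0.869 0.495 0.006
  outer loop
   vertex 4.4 2.7 2.8
   vertex 4.0 3.4 2.9
   vertex 4.5 2.5 4.7
  endloop
 endfacet
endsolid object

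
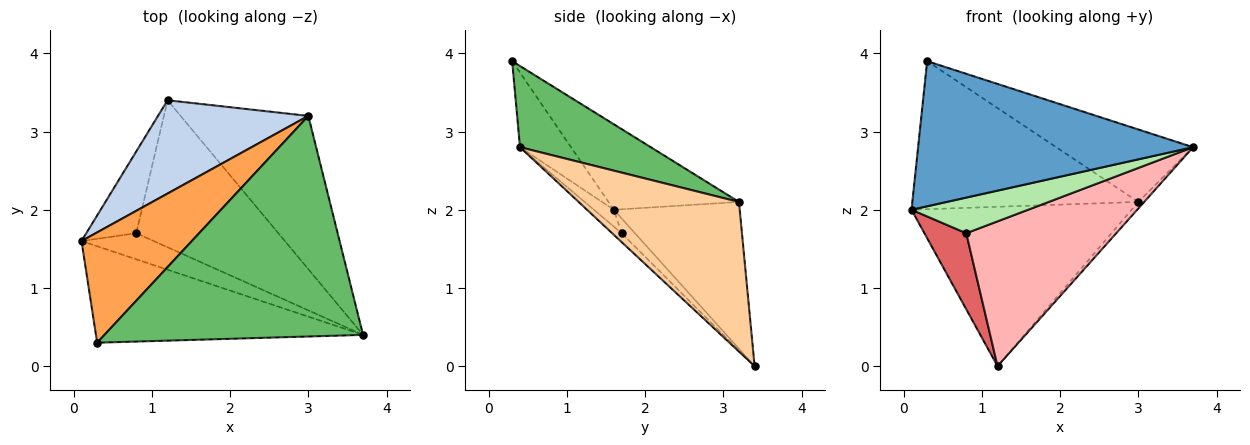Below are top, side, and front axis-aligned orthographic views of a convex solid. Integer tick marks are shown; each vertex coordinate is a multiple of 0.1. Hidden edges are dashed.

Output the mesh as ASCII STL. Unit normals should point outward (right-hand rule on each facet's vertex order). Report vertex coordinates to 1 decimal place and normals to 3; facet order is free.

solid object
 facet normal -0.153 -0.823 -0.547
  outer loop
   vertex 0.3 0.3 3.9
   vertex 0.1 1.6 2.0
   vertex 3.7 0.4 2.8
  endloop
 endfacet
 facet normal -0.443 0.774 0.453
  outer loop
   vertex 3.0 3.2 2.1
   vertex 1.2 3.4 0.0
   vertex 0.1 1.6 2.0
  endloop
 endfacet
 facet normal -0.420 0.728 0.542
  outer loop
   vertex 3.0 3.2 2.1
   vertex 0.1 1.6 2.0
   vertex 0.3 0.3 3.9
  endloop
 endfacet
 facet normal 0.760 0.028 -0.649
  outer loop
   vertex 3.0 3.2 2.1
   vertex 3.7 0.4 2.8
   vertex 1.2 3.4 0.0
  endloop
 endfacet
 facet normal 0.286 0.299 0.910
  outer loop
   vertex 3.0 3.2 2.1
   vertex 0.3 0.3 3.9
   vertex 3.7 0.4 2.8
  endloop
 endfacet
 facet normal -0.136 -0.799 -0.585
  outer loop
   vertex 0.8 1.7 1.7
   vertex 3.7 0.4 2.8
   vertex 0.1 1.6 2.0
  endloop
 endfacet
 facet normal -0.212 -0.666 -0.716
  outer loop
   vertex 0.8 1.7 1.7
   vertex 0.1 1.6 2.0
   vertex 1.2 3.4 0.0
  endloop
 endfacet
 facet normal -0.044 -0.701 -0.712
  outer loop
   vertex 0.8 1.7 1.7
   vertex 1.2 3.4 0.0
   vertex 3.7 0.4 2.8
  endloop
 endfacet
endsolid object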